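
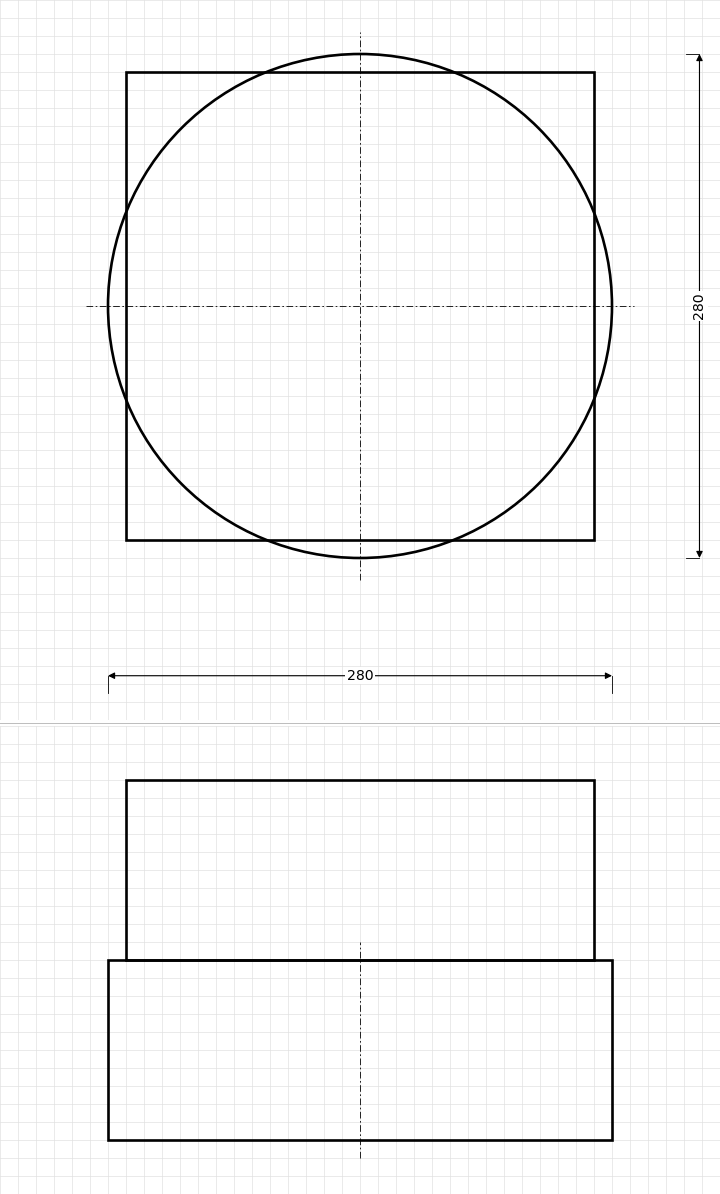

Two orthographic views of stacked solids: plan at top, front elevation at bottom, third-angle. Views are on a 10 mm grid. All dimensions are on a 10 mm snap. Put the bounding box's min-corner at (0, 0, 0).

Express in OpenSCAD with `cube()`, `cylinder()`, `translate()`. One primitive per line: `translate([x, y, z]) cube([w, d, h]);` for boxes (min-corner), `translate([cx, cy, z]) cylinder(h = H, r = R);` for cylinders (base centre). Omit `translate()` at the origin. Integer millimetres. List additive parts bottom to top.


translate([140, 140, 0]) cylinder(h = 100, r = 140);
translate([10, 10, 100]) cube([260, 260, 100]);


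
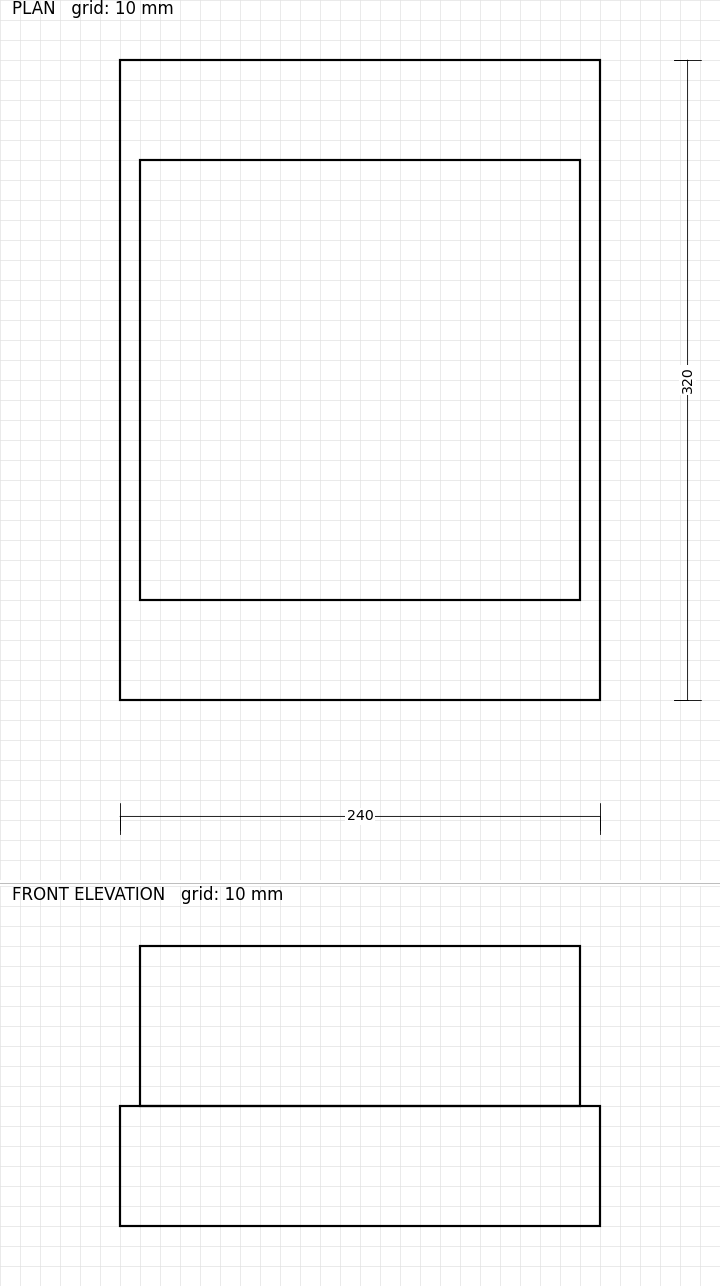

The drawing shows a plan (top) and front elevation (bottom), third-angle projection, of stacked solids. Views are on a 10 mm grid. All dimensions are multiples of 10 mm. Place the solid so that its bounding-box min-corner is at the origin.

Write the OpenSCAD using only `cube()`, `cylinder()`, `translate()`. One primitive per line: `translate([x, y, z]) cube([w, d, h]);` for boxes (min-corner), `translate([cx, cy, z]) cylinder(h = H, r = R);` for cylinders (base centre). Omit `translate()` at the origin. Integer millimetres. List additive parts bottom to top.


cube([240, 320, 60]);
translate([10, 50, 60]) cube([220, 220, 80]);


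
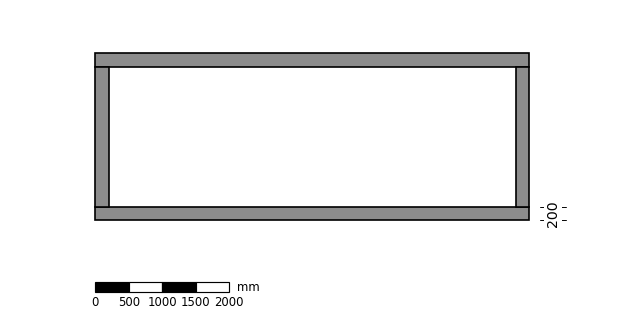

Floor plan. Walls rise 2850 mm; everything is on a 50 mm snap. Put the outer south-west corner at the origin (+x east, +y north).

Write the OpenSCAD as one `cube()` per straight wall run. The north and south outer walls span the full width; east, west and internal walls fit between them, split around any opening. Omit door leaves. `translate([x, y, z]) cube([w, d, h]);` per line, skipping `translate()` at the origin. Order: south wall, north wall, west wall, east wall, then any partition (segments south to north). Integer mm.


cube([6500, 200, 2850]);
translate([0, 2300, 0]) cube([6500, 200, 2850]);
translate([0, 200, 0]) cube([200, 2100, 2850]);
translate([6300, 200, 0]) cube([200, 2100, 2850]);


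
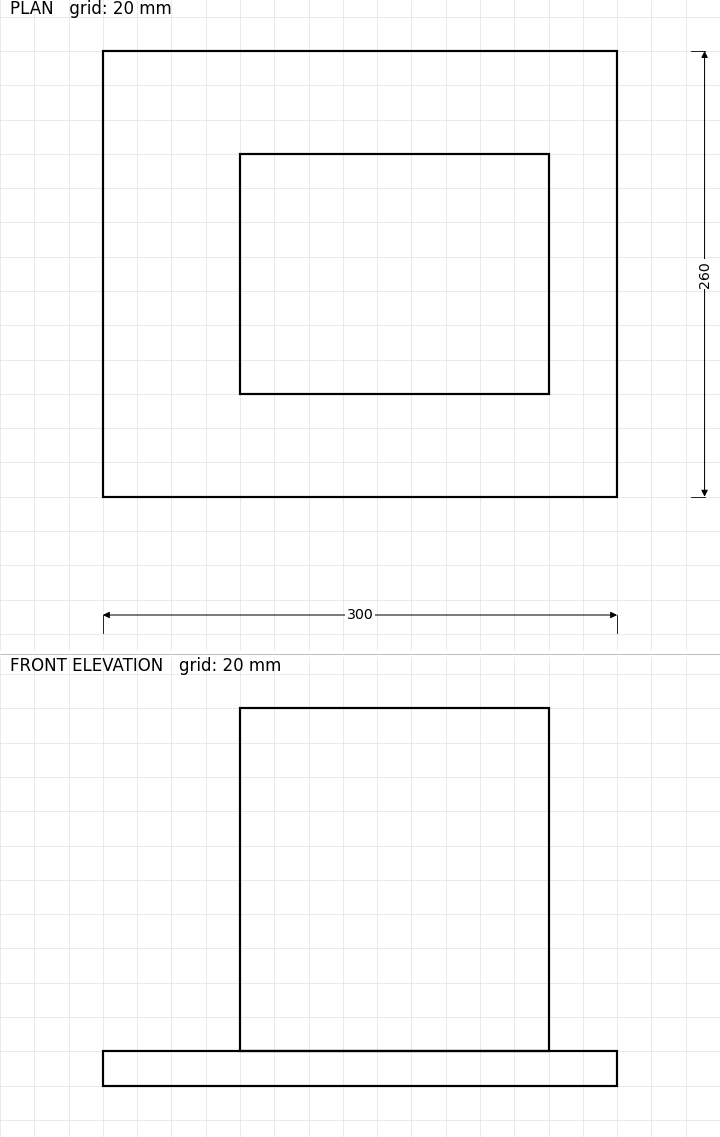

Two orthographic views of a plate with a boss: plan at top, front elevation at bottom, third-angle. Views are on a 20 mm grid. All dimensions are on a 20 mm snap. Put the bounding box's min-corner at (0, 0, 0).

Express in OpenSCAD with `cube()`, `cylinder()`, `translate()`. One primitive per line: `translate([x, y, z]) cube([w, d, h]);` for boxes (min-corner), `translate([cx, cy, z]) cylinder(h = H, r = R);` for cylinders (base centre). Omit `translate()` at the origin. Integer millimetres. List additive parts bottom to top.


cube([300, 260, 20]);
translate([80, 60, 20]) cube([180, 140, 200]);


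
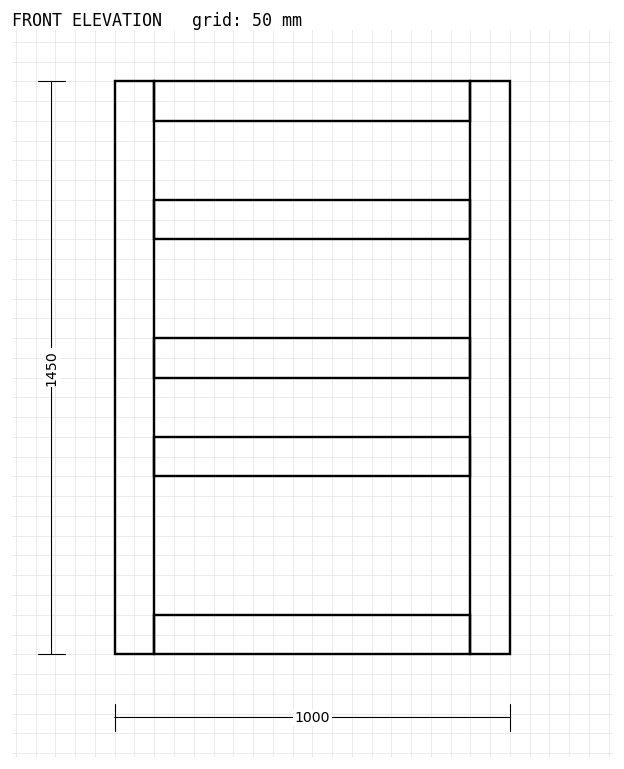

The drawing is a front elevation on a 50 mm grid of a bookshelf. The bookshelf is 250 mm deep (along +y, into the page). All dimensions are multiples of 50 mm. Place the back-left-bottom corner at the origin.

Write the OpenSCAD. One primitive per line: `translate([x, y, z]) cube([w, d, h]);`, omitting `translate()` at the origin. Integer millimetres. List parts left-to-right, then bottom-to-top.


cube([100, 250, 1450]);
translate([100, 0, 0]) cube([800, 250, 100]);
translate([100, 0, 450]) cube([800, 250, 100]);
translate([100, 0, 700]) cube([800, 250, 100]);
translate([100, 0, 1050]) cube([800, 250, 100]);
translate([100, 0, 1350]) cube([800, 250, 100]);
translate([900, 0, 0]) cube([100, 250, 1450]);


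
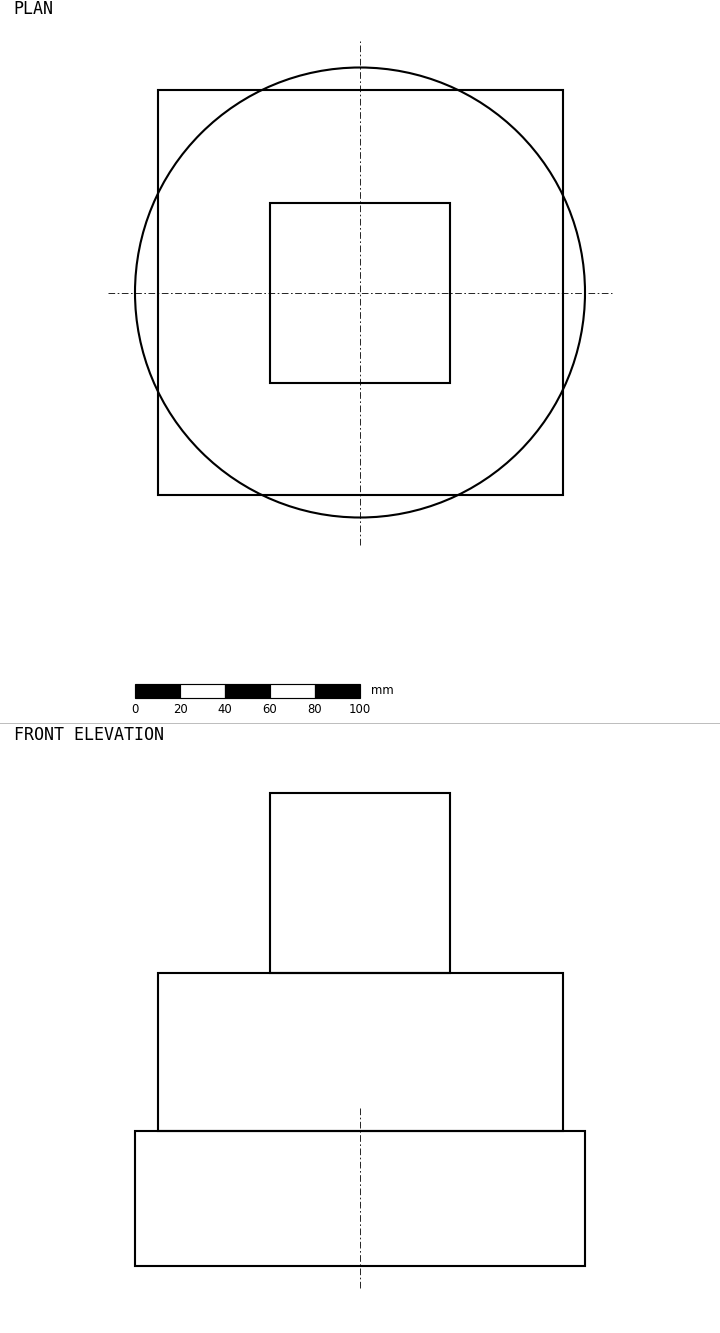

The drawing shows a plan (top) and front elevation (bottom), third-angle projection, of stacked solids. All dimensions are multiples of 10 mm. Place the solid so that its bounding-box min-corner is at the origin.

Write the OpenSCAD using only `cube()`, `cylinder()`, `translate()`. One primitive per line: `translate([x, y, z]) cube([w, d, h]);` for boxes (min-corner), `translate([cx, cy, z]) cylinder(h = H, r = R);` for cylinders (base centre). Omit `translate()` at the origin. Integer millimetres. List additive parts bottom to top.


translate([100, 100, 0]) cylinder(h = 60, r = 100);
translate([10, 10, 60]) cube([180, 180, 70]);
translate([60, 60, 130]) cube([80, 80, 80]);


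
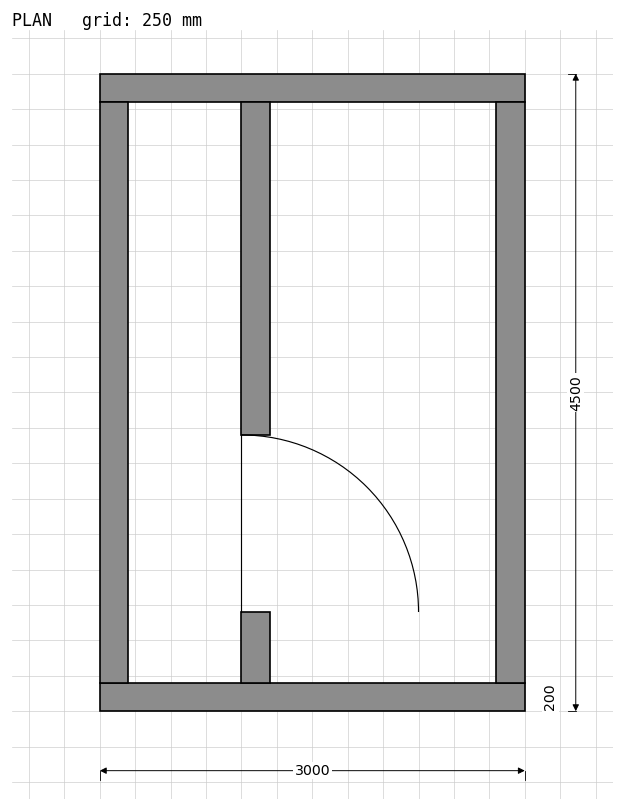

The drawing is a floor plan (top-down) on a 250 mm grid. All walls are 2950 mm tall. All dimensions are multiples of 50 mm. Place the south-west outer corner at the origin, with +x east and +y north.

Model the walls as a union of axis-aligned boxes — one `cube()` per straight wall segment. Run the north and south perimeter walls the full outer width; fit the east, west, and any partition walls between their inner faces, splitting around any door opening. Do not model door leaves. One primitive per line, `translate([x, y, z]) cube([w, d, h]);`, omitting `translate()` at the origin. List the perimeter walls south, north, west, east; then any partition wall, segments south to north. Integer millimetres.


cube([3000, 200, 2950]);
translate([0, 4300, 0]) cube([3000, 200, 2950]);
translate([0, 200, 0]) cube([200, 4100, 2950]);
translate([2800, 200, 0]) cube([200, 4100, 2950]);
translate([1000, 200, 0]) cube([200, 500, 2950]);
translate([1000, 1950, 0]) cube([200, 2350, 2950]);


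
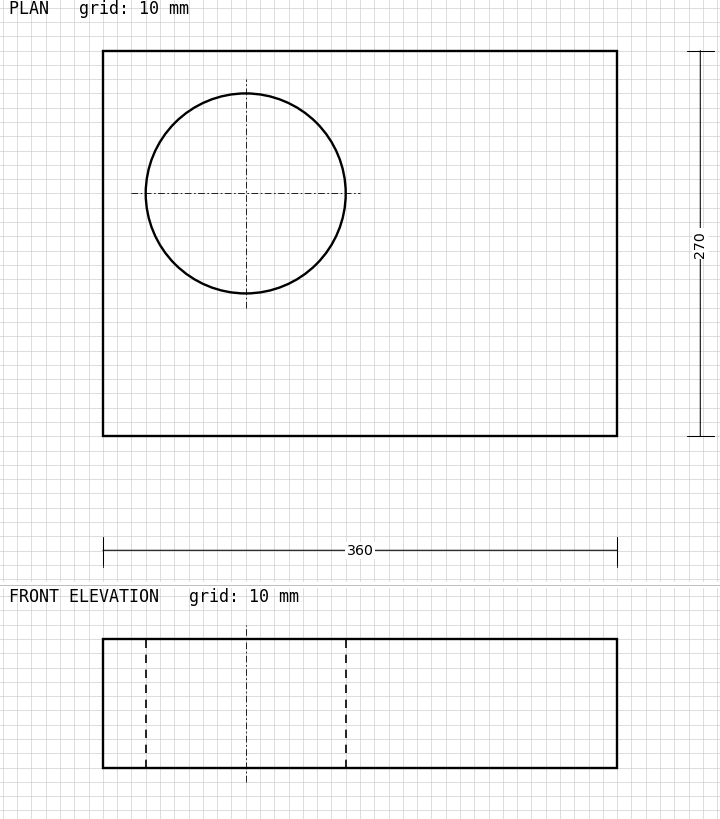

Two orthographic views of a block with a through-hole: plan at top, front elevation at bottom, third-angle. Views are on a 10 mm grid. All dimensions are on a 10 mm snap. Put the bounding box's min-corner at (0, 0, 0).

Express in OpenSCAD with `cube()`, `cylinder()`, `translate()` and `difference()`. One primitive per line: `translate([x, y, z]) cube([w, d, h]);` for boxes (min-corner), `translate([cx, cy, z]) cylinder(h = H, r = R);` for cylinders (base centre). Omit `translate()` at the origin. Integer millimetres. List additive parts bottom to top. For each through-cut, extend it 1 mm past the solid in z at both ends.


difference() {
  cube([360, 270, 90]);
  translate([100, 170, -1]) cylinder(h = 92, r = 70);
}


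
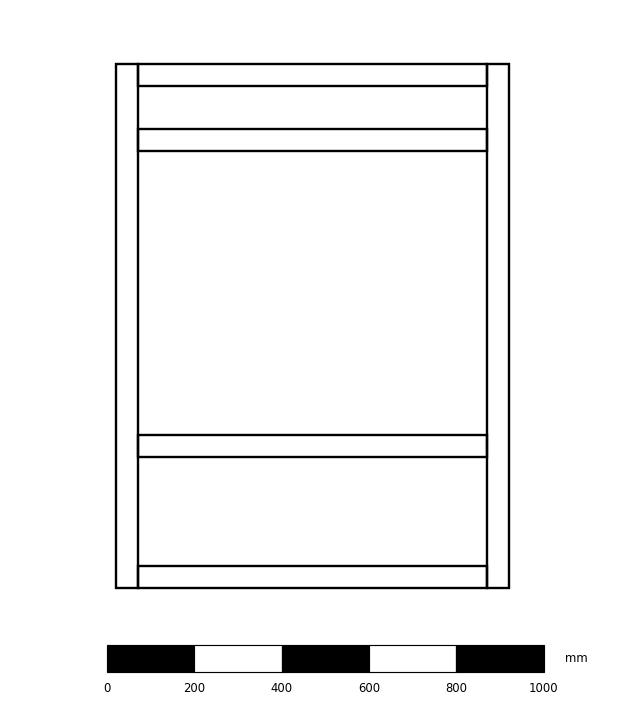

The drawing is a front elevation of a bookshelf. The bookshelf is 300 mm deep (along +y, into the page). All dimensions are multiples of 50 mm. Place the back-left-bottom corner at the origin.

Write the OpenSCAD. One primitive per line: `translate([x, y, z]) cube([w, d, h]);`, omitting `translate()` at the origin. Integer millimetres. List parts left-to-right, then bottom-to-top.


cube([50, 300, 1200]);
translate([50, 0, 0]) cube([800, 300, 50]);
translate([50, 0, 300]) cube([800, 300, 50]);
translate([50, 0, 1000]) cube([800, 300, 50]);
translate([50, 0, 1150]) cube([800, 300, 50]);
translate([850, 0, 0]) cube([50, 300, 1200]);


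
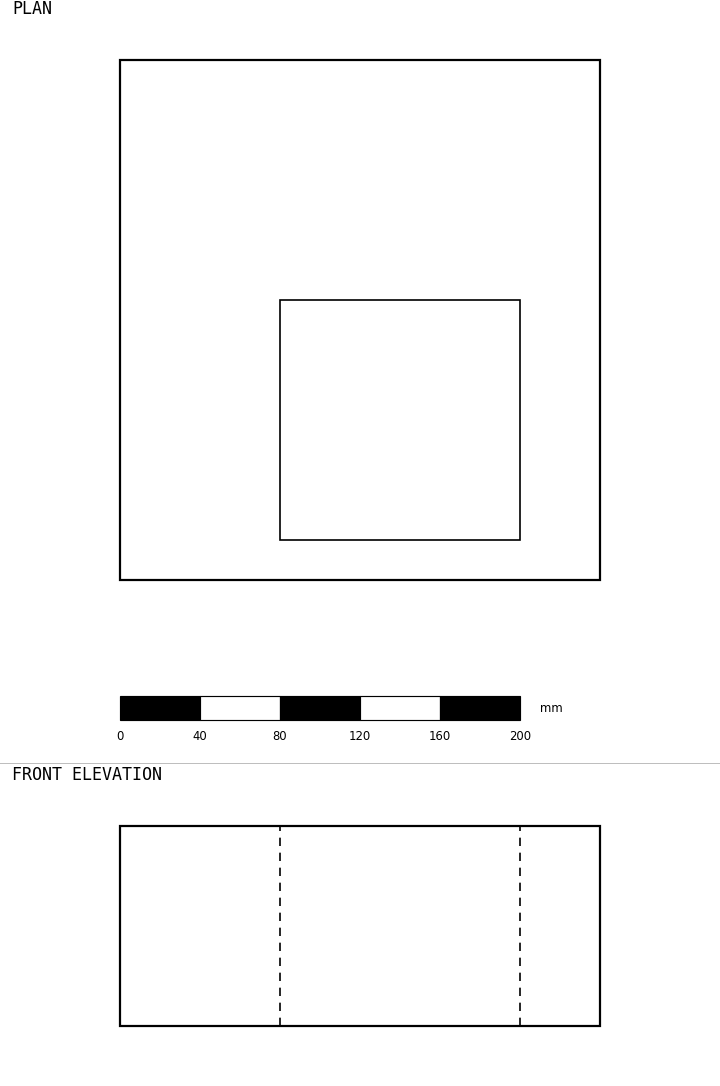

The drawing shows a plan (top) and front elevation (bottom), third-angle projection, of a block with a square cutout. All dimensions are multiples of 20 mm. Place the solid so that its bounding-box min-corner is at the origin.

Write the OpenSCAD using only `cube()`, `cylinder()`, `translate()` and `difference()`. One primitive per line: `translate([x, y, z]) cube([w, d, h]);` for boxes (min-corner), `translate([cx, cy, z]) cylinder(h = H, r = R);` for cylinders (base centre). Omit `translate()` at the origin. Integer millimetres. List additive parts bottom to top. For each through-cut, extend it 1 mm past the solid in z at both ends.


difference() {
  cube([240, 260, 100]);
  translate([80, 20, -1]) cube([120, 120, 102]);
}


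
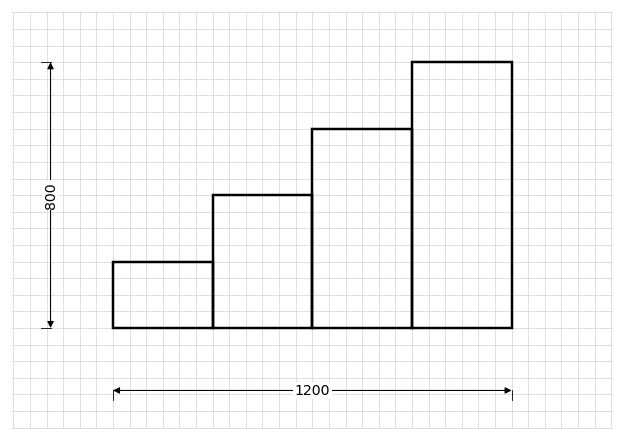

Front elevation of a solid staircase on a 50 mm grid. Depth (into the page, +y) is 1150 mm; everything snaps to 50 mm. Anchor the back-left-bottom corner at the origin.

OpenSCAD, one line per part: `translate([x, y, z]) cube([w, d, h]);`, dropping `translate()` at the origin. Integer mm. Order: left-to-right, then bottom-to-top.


cube([300, 1150, 200]);
translate([300, 0, 0]) cube([300, 1150, 400]);
translate([600, 0, 0]) cube([300, 1150, 600]);
translate([900, 0, 0]) cube([300, 1150, 800]);


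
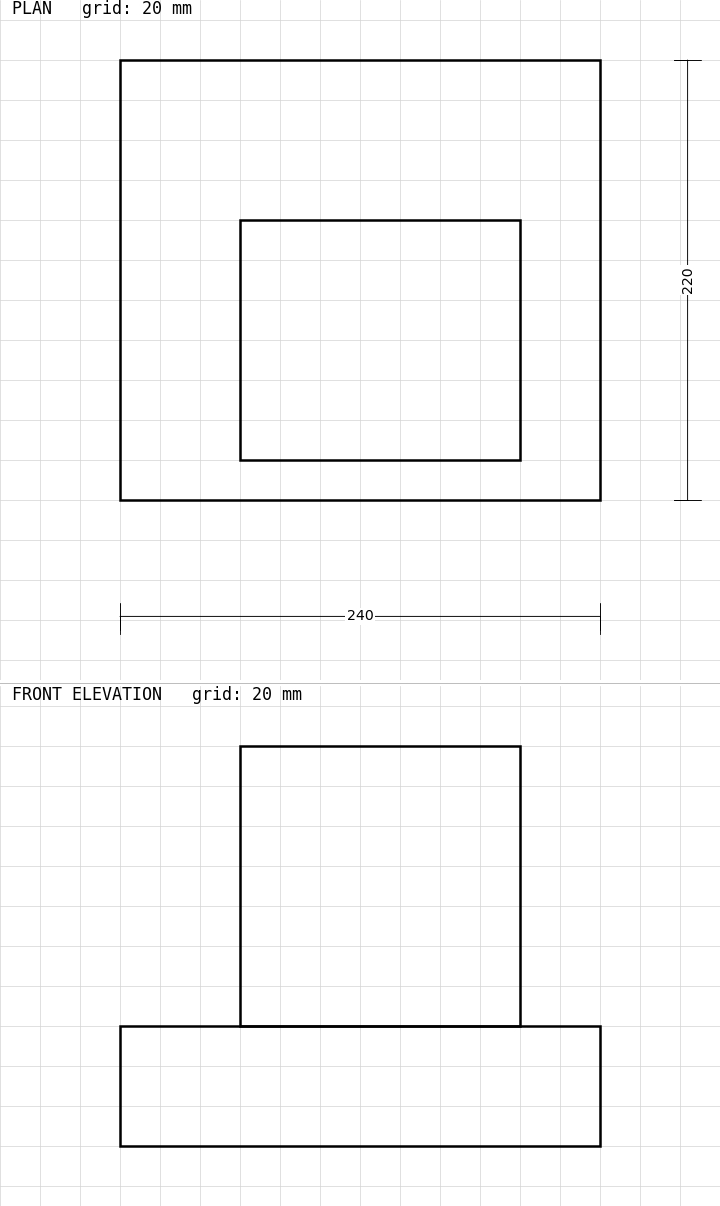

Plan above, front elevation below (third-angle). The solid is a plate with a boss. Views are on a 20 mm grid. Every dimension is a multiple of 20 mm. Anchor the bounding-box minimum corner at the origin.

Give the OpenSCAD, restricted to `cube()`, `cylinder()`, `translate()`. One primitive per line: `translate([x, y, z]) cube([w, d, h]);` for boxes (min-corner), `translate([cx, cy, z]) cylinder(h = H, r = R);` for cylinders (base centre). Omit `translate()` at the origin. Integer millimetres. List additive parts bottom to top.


cube([240, 220, 60]);
translate([60, 20, 60]) cube([140, 120, 140]);


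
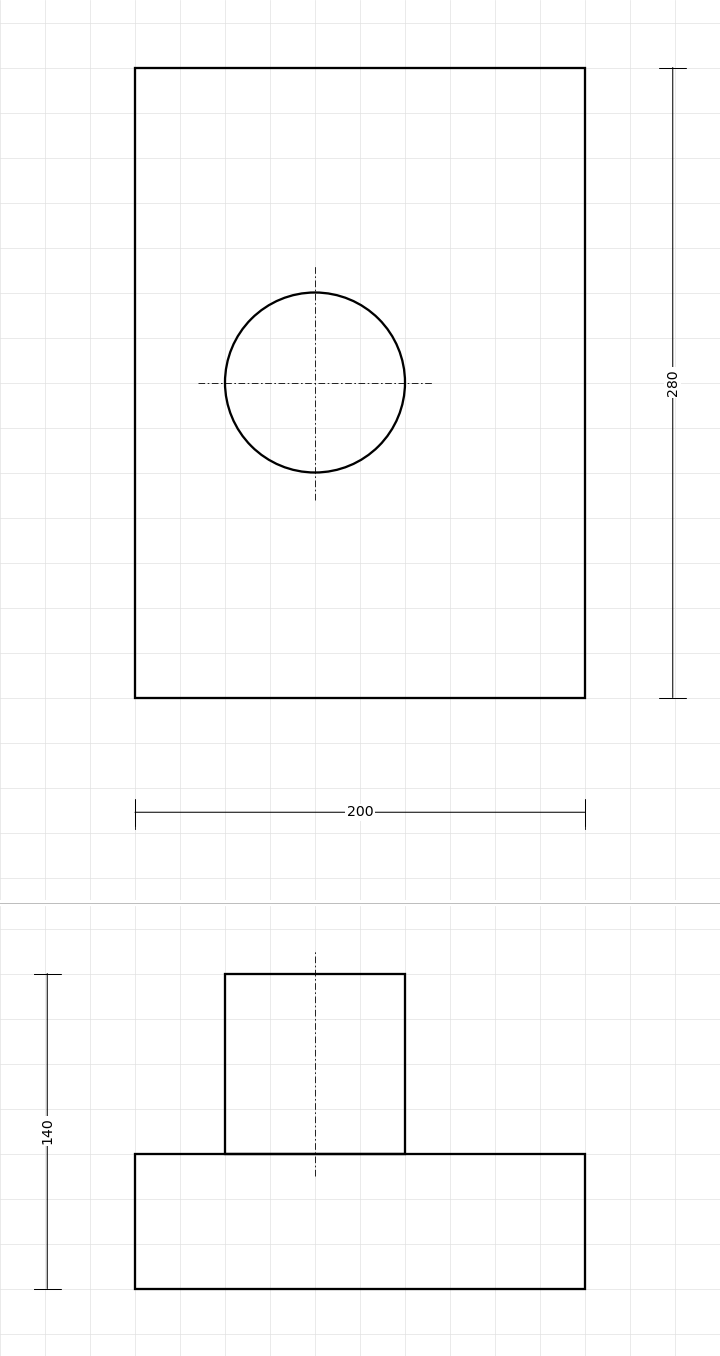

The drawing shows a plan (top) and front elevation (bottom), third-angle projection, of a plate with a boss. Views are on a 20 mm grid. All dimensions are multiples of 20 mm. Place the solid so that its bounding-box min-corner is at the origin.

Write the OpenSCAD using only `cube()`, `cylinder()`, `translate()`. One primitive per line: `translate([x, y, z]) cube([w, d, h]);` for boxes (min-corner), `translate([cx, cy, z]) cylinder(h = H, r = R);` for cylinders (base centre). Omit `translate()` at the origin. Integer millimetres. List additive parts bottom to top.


cube([200, 280, 60]);
translate([80, 140, 60]) cylinder(h = 80, r = 40);


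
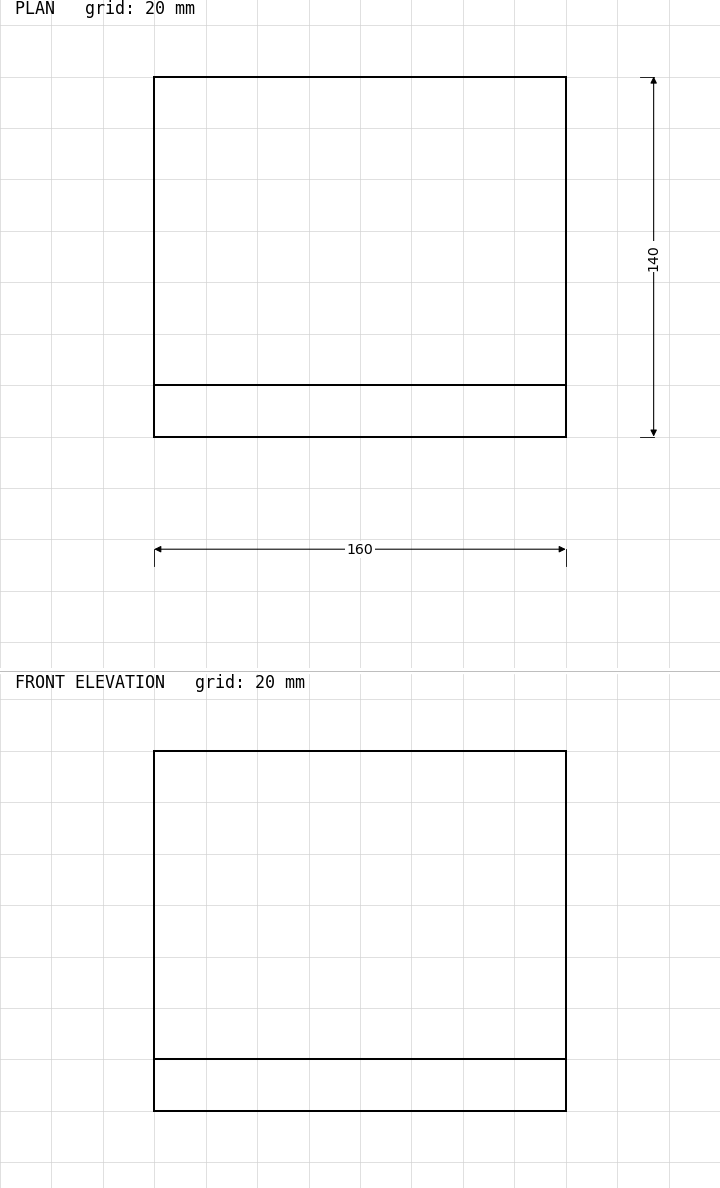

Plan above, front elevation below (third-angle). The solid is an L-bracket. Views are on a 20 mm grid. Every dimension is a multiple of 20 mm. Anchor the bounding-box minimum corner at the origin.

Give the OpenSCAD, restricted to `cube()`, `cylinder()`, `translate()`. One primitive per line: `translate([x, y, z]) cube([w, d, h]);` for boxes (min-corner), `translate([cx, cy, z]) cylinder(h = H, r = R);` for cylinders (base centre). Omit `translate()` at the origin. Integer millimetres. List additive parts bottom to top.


cube([160, 140, 20]);
translate([0, 0, 20]) cube([160, 20, 120]);


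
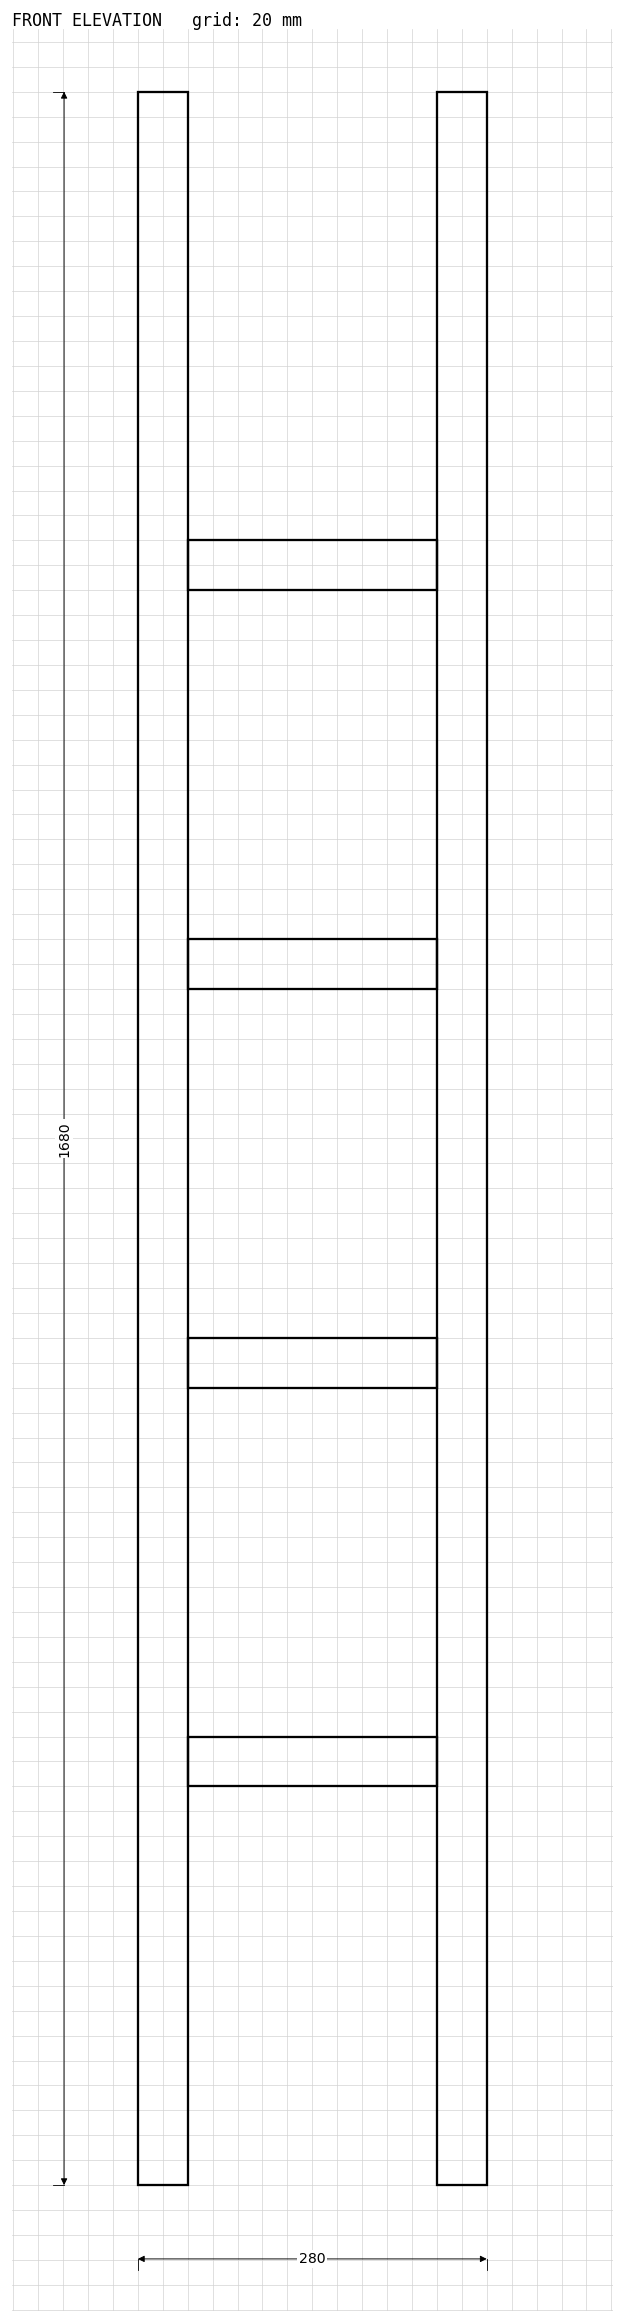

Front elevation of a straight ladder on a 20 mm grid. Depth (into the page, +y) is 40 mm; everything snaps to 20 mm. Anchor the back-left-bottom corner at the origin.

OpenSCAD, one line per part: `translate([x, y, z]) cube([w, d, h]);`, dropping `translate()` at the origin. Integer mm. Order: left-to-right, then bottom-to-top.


cube([40, 40, 1680]);
translate([40, 0, 320]) cube([200, 40, 40]);
translate([40, 0, 640]) cube([200, 40, 40]);
translate([40, 0, 960]) cube([200, 40, 40]);
translate([40, 0, 1280]) cube([200, 40, 40]);
translate([240, 0, 0]) cube([40, 40, 1680]);


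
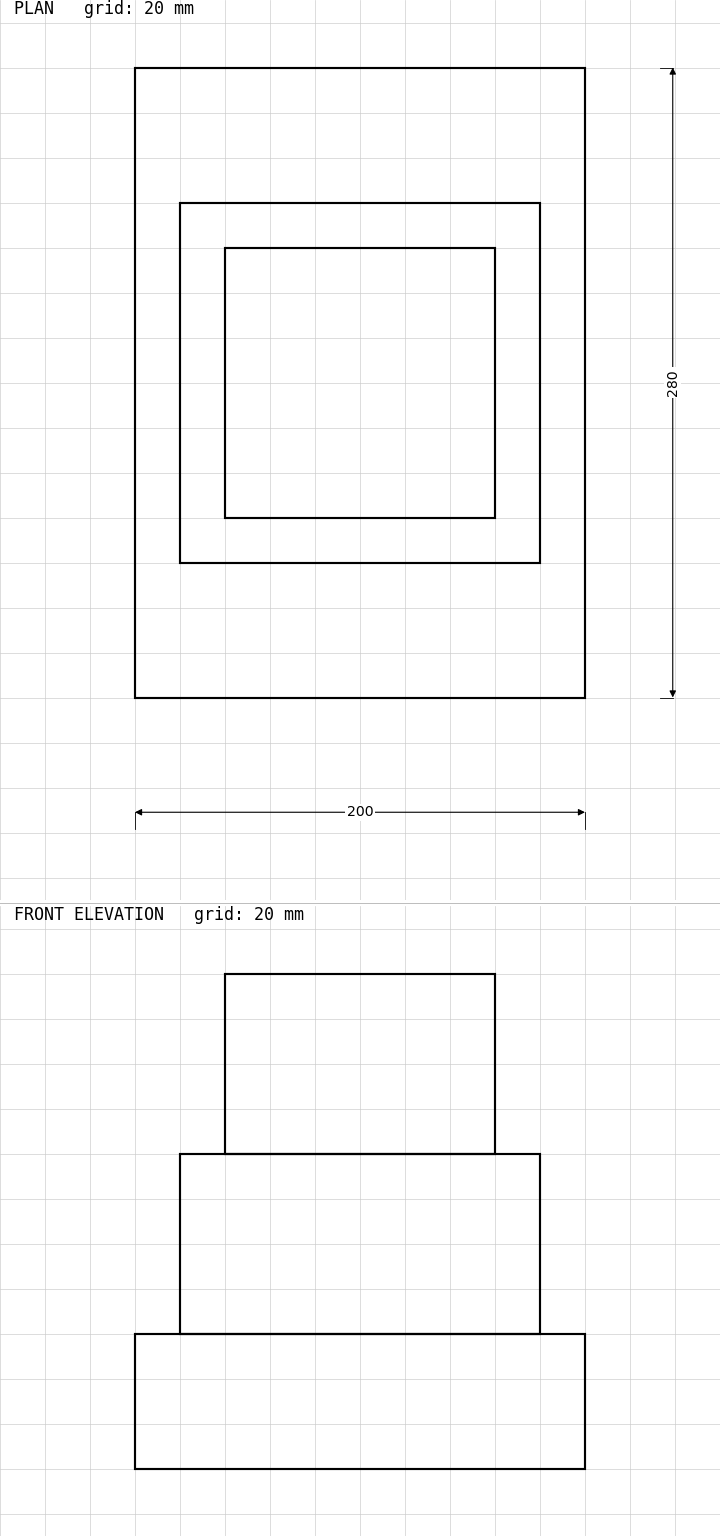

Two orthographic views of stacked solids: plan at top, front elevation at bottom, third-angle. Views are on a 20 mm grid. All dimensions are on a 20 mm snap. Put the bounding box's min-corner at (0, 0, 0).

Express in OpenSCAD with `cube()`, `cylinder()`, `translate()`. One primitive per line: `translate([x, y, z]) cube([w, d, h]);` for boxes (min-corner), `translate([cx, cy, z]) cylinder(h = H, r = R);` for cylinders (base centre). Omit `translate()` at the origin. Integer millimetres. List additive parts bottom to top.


cube([200, 280, 60]);
translate([20, 60, 60]) cube([160, 160, 80]);
translate([40, 80, 140]) cube([120, 120, 80]);


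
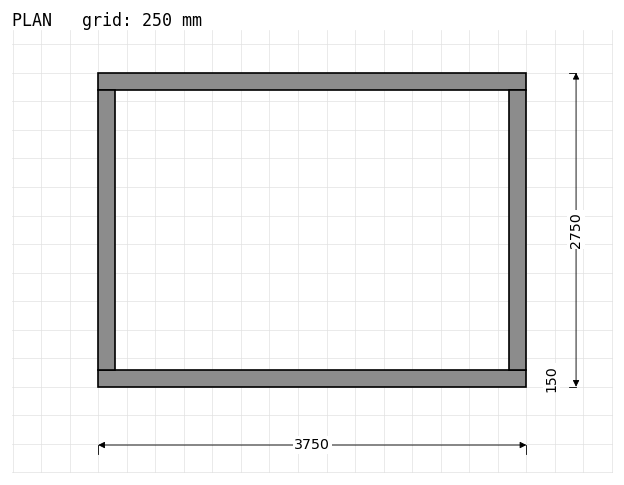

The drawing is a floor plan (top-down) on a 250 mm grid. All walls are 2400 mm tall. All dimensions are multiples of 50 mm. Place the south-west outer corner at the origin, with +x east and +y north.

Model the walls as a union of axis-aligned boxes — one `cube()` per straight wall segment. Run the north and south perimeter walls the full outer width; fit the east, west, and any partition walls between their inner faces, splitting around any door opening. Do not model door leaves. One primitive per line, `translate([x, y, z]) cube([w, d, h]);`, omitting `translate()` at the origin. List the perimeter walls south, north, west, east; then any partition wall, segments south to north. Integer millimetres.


cube([3750, 150, 2400]);
translate([0, 2600, 0]) cube([3750, 150, 2400]);
translate([0, 150, 0]) cube([150, 2450, 2400]);
translate([3600, 150, 0]) cube([150, 2450, 2400]);


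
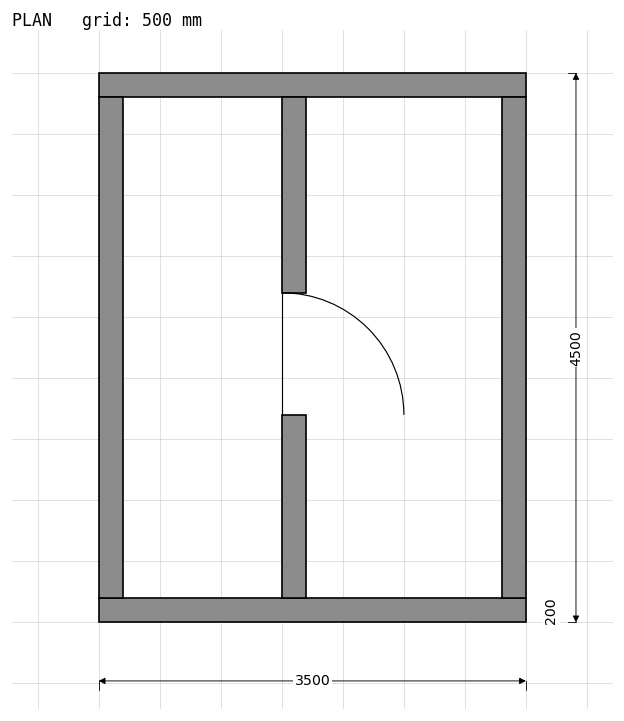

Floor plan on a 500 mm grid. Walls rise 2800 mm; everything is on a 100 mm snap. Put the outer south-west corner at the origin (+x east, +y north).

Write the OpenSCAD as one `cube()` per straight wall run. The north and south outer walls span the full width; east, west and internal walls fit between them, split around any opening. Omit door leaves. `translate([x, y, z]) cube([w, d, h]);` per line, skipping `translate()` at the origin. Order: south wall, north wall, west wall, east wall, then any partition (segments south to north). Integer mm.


cube([3500, 200, 2800]);
translate([0, 4300, 0]) cube([3500, 200, 2800]);
translate([0, 200, 0]) cube([200, 4100, 2800]);
translate([3300, 200, 0]) cube([200, 4100, 2800]);
translate([1500, 200, 0]) cube([200, 1500, 2800]);
translate([1500, 2700, 0]) cube([200, 1600, 2800]);


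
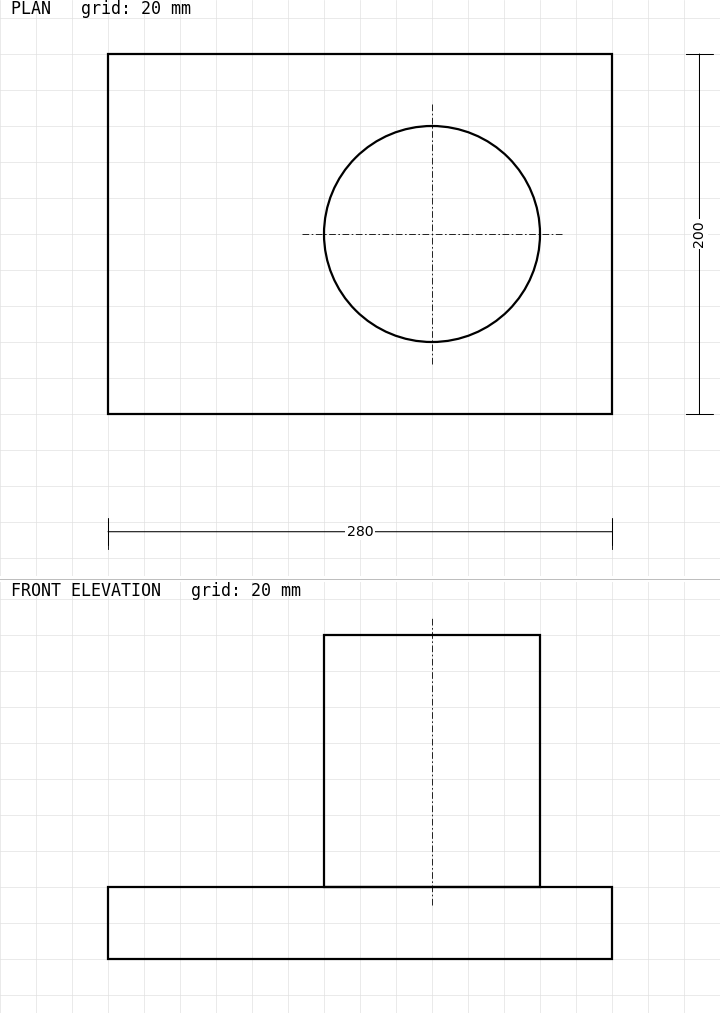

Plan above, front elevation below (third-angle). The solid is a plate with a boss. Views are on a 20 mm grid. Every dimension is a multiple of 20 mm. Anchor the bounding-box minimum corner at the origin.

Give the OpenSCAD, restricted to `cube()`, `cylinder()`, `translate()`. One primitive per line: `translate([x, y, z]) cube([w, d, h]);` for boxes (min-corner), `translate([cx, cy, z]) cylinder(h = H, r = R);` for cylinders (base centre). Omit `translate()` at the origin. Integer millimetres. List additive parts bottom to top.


cube([280, 200, 40]);
translate([180, 100, 40]) cylinder(h = 140, r = 60);


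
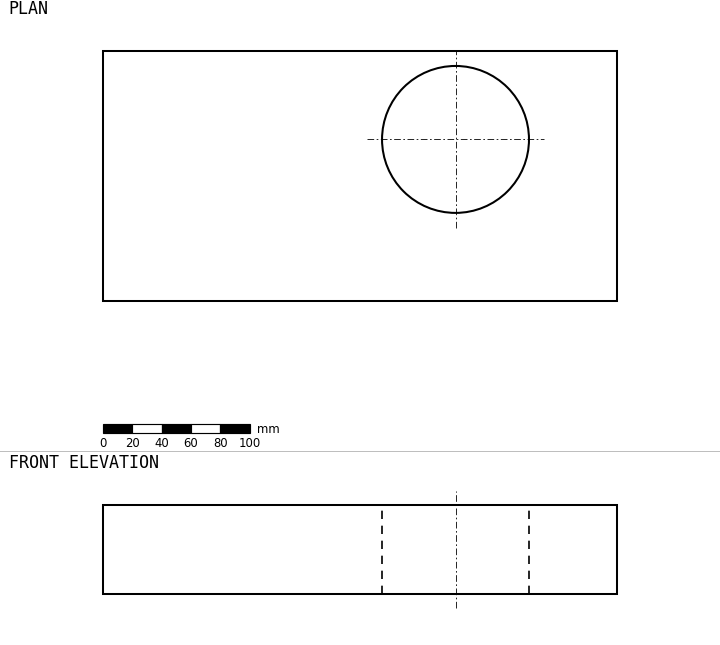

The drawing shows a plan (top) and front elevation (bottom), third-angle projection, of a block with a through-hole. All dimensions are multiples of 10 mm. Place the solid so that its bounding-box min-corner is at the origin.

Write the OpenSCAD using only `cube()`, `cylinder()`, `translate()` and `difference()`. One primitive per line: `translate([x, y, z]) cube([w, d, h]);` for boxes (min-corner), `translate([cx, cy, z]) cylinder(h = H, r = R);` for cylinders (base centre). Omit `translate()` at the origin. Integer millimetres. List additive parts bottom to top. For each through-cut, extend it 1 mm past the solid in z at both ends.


difference() {
  cube([350, 170, 60]);
  translate([240, 110, -1]) cylinder(h = 62, r = 50);
}


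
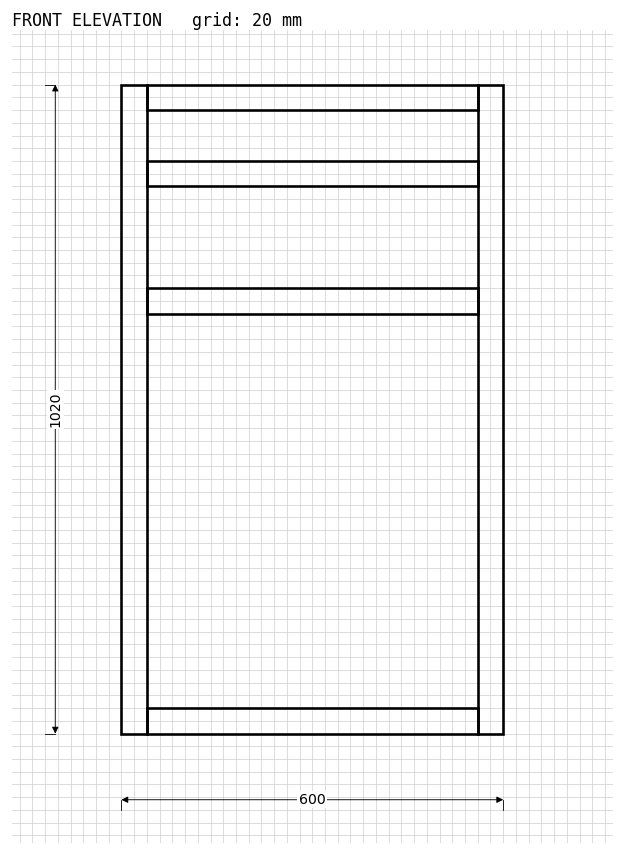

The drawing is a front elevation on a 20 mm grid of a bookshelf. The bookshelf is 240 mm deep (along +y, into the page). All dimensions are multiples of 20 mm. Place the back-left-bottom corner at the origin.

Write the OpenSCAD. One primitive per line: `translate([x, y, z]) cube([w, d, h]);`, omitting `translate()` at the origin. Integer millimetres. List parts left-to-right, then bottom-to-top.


cube([40, 240, 1020]);
translate([40, 0, 0]) cube([520, 240, 40]);
translate([40, 0, 660]) cube([520, 240, 40]);
translate([40, 0, 860]) cube([520, 240, 40]);
translate([40, 0, 980]) cube([520, 240, 40]);
translate([560, 0, 0]) cube([40, 240, 1020]);


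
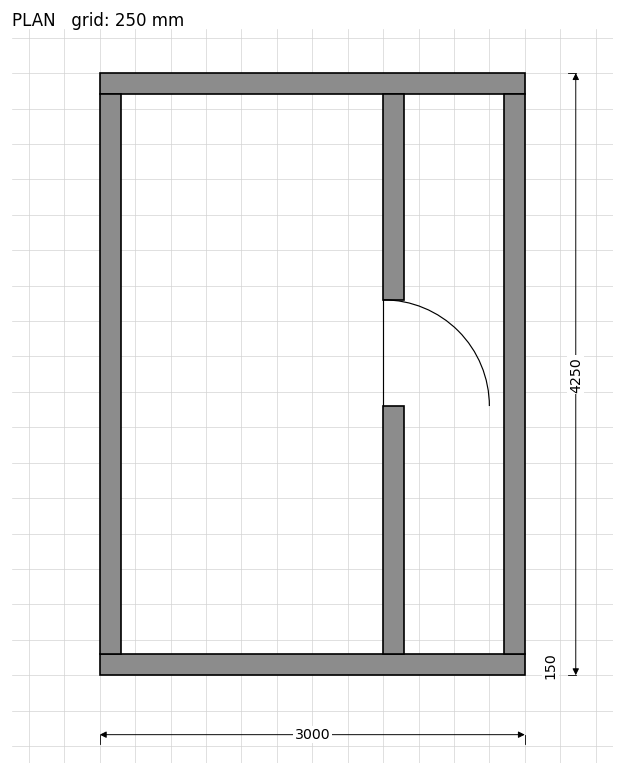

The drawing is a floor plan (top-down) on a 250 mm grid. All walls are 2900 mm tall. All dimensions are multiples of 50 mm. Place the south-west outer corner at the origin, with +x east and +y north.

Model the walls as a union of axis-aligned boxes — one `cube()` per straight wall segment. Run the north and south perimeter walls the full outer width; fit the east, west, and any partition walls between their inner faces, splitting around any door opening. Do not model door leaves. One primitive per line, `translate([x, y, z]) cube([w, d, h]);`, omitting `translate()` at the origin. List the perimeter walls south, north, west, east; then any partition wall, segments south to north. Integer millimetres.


cube([3000, 150, 2900]);
translate([0, 4100, 0]) cube([3000, 150, 2900]);
translate([0, 150, 0]) cube([150, 3950, 2900]);
translate([2850, 150, 0]) cube([150, 3950, 2900]);
translate([2000, 150, 0]) cube([150, 1750, 2900]);
translate([2000, 2650, 0]) cube([150, 1450, 2900]);


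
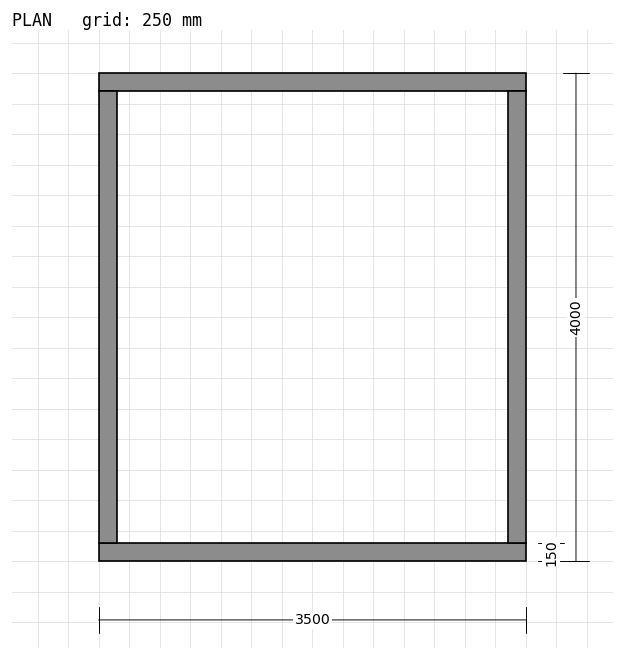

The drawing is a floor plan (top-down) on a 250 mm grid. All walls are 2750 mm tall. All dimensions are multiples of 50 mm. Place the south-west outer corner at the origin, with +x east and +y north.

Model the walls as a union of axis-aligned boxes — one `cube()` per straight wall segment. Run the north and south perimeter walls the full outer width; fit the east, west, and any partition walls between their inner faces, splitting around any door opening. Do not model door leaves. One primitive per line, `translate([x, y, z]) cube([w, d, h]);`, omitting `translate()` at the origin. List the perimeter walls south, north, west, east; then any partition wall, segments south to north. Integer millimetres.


cube([3500, 150, 2750]);
translate([0, 3850, 0]) cube([3500, 150, 2750]);
translate([0, 150, 0]) cube([150, 3700, 2750]);
translate([3350, 150, 0]) cube([150, 3700, 2750]);


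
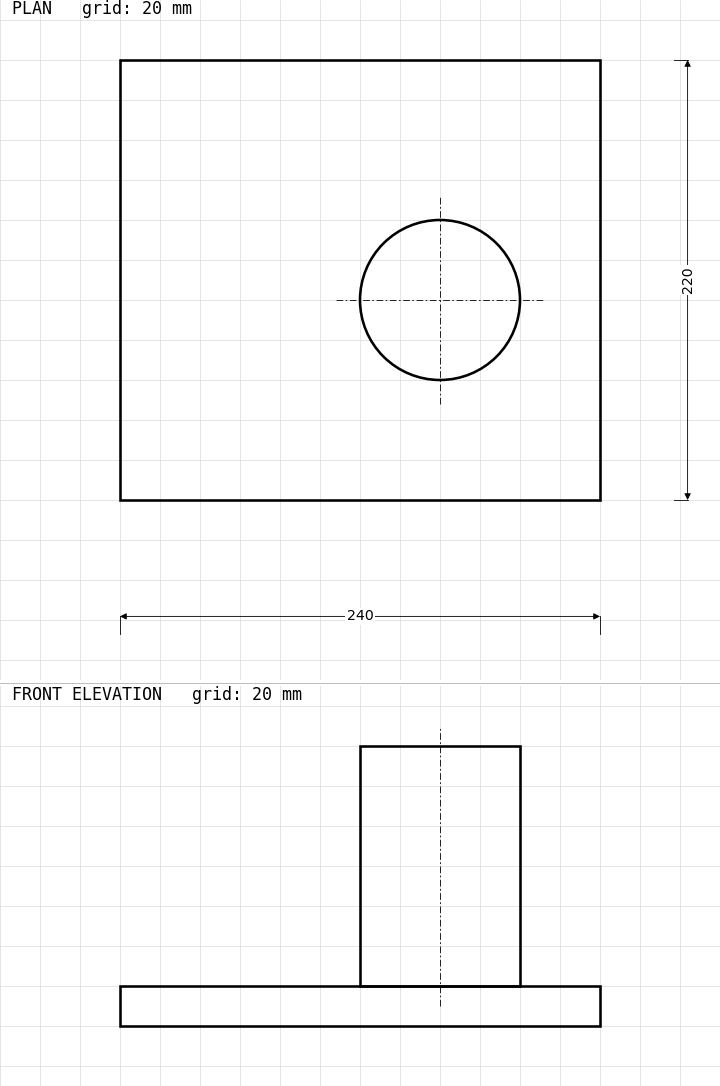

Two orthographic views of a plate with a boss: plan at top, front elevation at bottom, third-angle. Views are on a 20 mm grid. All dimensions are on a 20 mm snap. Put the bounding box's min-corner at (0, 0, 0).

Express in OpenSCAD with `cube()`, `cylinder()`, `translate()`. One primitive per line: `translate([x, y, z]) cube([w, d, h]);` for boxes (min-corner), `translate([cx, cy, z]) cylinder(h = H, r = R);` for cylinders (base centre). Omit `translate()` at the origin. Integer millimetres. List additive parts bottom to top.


cube([240, 220, 20]);
translate([160, 100, 20]) cylinder(h = 120, r = 40);


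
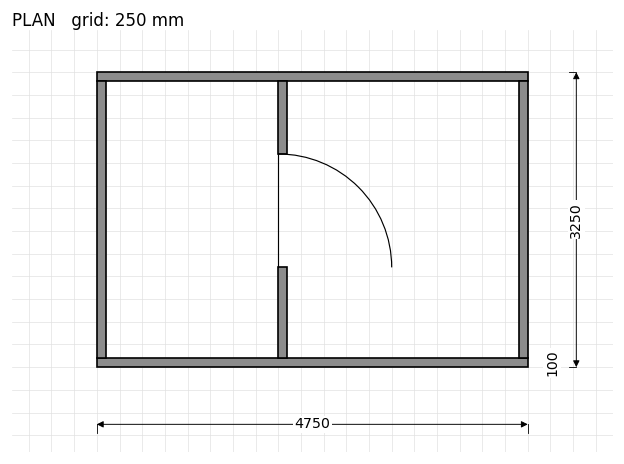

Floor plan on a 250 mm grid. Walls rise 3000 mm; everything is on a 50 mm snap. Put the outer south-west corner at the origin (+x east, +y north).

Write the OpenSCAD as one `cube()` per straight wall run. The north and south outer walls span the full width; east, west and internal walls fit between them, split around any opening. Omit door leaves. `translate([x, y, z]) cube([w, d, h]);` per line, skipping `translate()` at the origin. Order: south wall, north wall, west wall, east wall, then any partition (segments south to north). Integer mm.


cube([4750, 100, 3000]);
translate([0, 3150, 0]) cube([4750, 100, 3000]);
translate([0, 100, 0]) cube([100, 3050, 3000]);
translate([4650, 100, 0]) cube([100, 3050, 3000]);
translate([2000, 100, 0]) cube([100, 1000, 3000]);
translate([2000, 2350, 0]) cube([100, 800, 3000]);


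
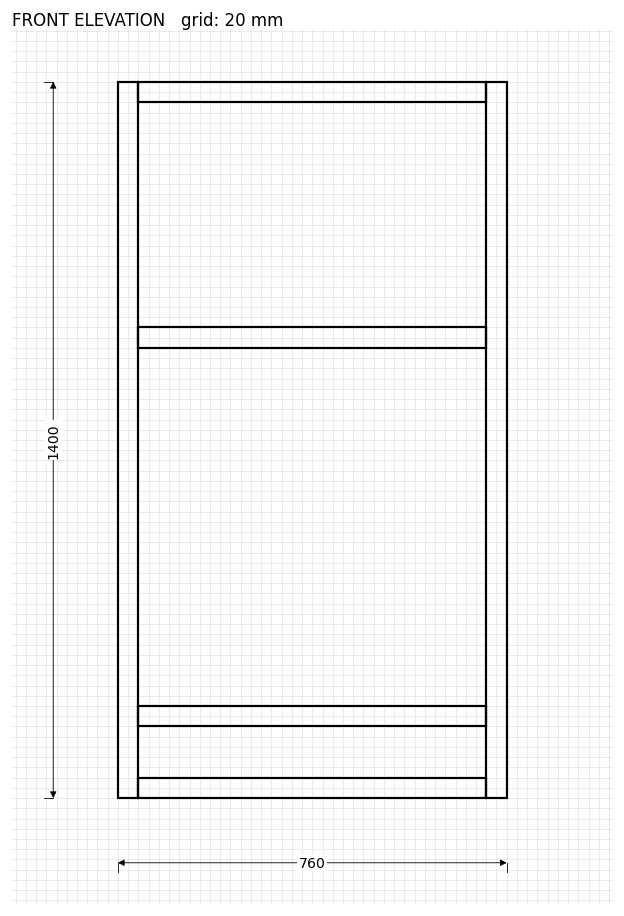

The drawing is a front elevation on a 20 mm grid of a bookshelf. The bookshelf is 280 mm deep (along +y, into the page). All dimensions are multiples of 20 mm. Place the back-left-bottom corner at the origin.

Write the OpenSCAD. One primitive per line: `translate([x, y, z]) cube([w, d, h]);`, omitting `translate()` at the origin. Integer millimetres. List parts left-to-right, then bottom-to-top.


cube([40, 280, 1400]);
translate([40, 0, 0]) cube([680, 280, 40]);
translate([40, 0, 140]) cube([680, 280, 40]);
translate([40, 0, 880]) cube([680, 280, 40]);
translate([40, 0, 1360]) cube([680, 280, 40]);
translate([720, 0, 0]) cube([40, 280, 1400]);


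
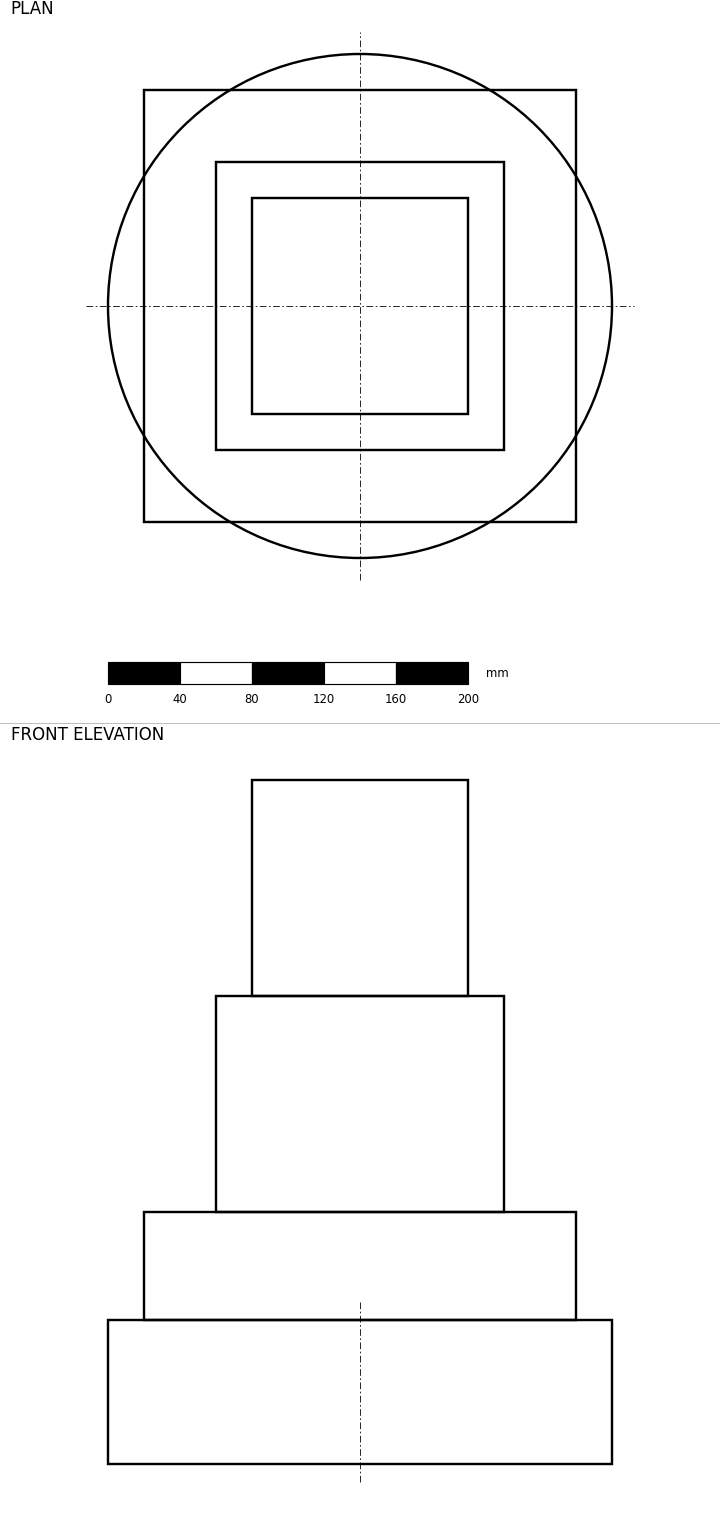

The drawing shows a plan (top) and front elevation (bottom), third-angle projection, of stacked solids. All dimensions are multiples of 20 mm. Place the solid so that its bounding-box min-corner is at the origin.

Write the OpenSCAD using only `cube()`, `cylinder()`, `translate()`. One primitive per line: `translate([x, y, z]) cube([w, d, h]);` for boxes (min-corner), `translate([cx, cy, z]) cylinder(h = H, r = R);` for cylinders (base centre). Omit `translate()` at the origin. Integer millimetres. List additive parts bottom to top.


translate([140, 140, 0]) cylinder(h = 80, r = 140);
translate([20, 20, 80]) cube([240, 240, 60]);
translate([60, 60, 140]) cube([160, 160, 120]);
translate([80, 80, 260]) cube([120, 120, 120]);


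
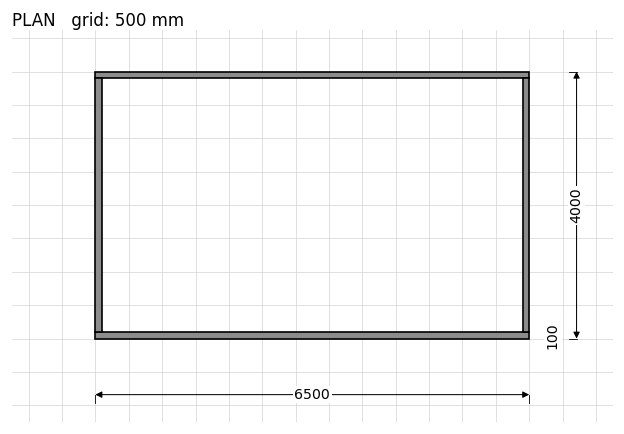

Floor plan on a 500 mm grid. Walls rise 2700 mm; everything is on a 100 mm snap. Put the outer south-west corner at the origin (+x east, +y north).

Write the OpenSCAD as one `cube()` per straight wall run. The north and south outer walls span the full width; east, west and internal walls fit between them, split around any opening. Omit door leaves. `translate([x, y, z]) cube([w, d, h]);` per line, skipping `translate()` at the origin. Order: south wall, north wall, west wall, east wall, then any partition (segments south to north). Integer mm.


cube([6500, 100, 2700]);
translate([0, 3900, 0]) cube([6500, 100, 2700]);
translate([0, 100, 0]) cube([100, 3800, 2700]);
translate([6400, 100, 0]) cube([100, 3800, 2700]);


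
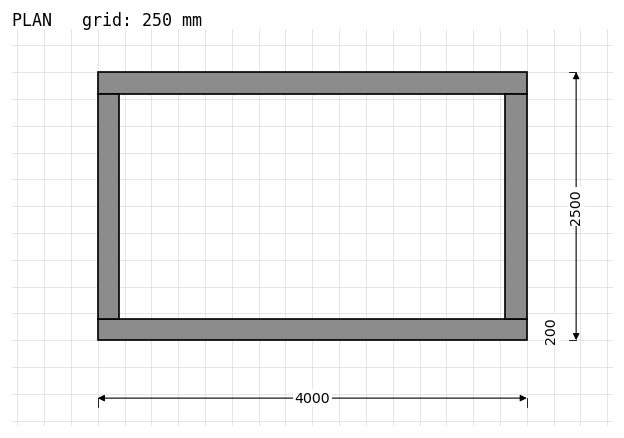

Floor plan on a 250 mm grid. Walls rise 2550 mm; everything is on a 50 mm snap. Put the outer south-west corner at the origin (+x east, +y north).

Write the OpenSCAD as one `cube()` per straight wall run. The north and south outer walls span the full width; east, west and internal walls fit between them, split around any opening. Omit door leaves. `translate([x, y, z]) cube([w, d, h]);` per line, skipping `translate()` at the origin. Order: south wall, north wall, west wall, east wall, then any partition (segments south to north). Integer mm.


cube([4000, 200, 2550]);
translate([0, 2300, 0]) cube([4000, 200, 2550]);
translate([0, 200, 0]) cube([200, 2100, 2550]);
translate([3800, 200, 0]) cube([200, 2100, 2550]);


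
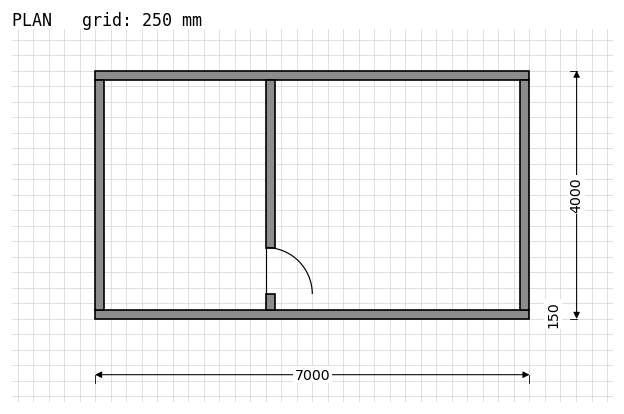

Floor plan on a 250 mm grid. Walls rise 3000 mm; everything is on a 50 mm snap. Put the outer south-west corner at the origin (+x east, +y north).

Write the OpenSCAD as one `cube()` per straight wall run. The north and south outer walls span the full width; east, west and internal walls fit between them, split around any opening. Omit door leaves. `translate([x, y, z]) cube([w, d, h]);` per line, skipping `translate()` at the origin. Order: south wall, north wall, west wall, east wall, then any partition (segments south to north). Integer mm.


cube([7000, 150, 3000]);
translate([0, 3850, 0]) cube([7000, 150, 3000]);
translate([0, 150, 0]) cube([150, 3700, 3000]);
translate([6850, 150, 0]) cube([150, 3700, 3000]);
translate([2750, 150, 0]) cube([150, 250, 3000]);
translate([2750, 1150, 0]) cube([150, 2700, 3000]);


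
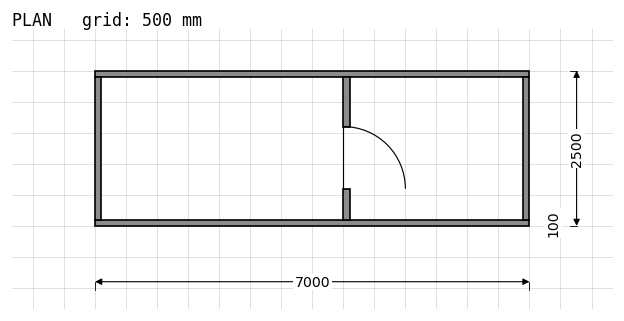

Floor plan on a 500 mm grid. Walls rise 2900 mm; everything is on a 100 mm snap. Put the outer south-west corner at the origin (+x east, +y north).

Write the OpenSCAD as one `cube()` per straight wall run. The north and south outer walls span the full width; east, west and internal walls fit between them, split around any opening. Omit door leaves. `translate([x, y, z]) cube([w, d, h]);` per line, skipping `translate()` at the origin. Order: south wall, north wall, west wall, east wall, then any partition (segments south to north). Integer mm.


cube([7000, 100, 2900]);
translate([0, 2400, 0]) cube([7000, 100, 2900]);
translate([0, 100, 0]) cube([100, 2300, 2900]);
translate([6900, 100, 0]) cube([100, 2300, 2900]);
translate([4000, 100, 0]) cube([100, 500, 2900]);
translate([4000, 1600, 0]) cube([100, 800, 2900]);


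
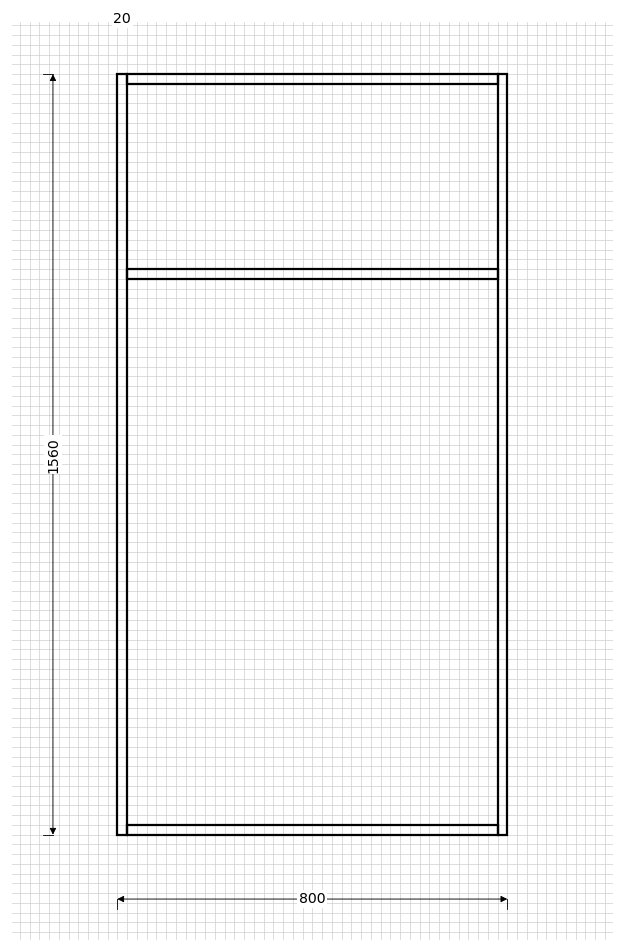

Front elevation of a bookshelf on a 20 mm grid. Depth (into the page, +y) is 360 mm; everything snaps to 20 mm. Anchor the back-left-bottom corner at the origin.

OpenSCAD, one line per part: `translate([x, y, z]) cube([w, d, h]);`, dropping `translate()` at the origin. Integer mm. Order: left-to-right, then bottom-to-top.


cube([20, 360, 1560]);
translate([20, 0, 0]) cube([760, 360, 20]);
translate([20, 0, 1140]) cube([760, 360, 20]);
translate([20, 0, 1540]) cube([760, 360, 20]);
translate([780, 0, 0]) cube([20, 360, 1560]);


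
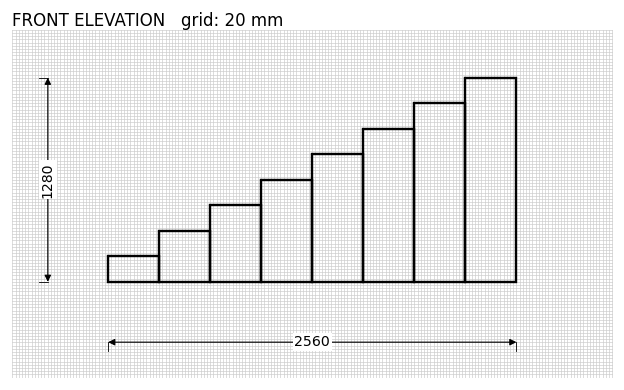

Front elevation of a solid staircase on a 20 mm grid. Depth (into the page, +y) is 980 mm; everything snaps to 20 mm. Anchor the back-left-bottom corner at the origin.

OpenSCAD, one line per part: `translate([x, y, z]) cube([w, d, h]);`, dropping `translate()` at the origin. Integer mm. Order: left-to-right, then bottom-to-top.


cube([320, 980, 160]);
translate([320, 0, 0]) cube([320, 980, 320]);
translate([640, 0, 0]) cube([320, 980, 480]);
translate([960, 0, 0]) cube([320, 980, 640]);
translate([1280, 0, 0]) cube([320, 980, 800]);
translate([1600, 0, 0]) cube([320, 980, 960]);
translate([1920, 0, 0]) cube([320, 980, 1120]);
translate([2240, 0, 0]) cube([320, 980, 1280]);


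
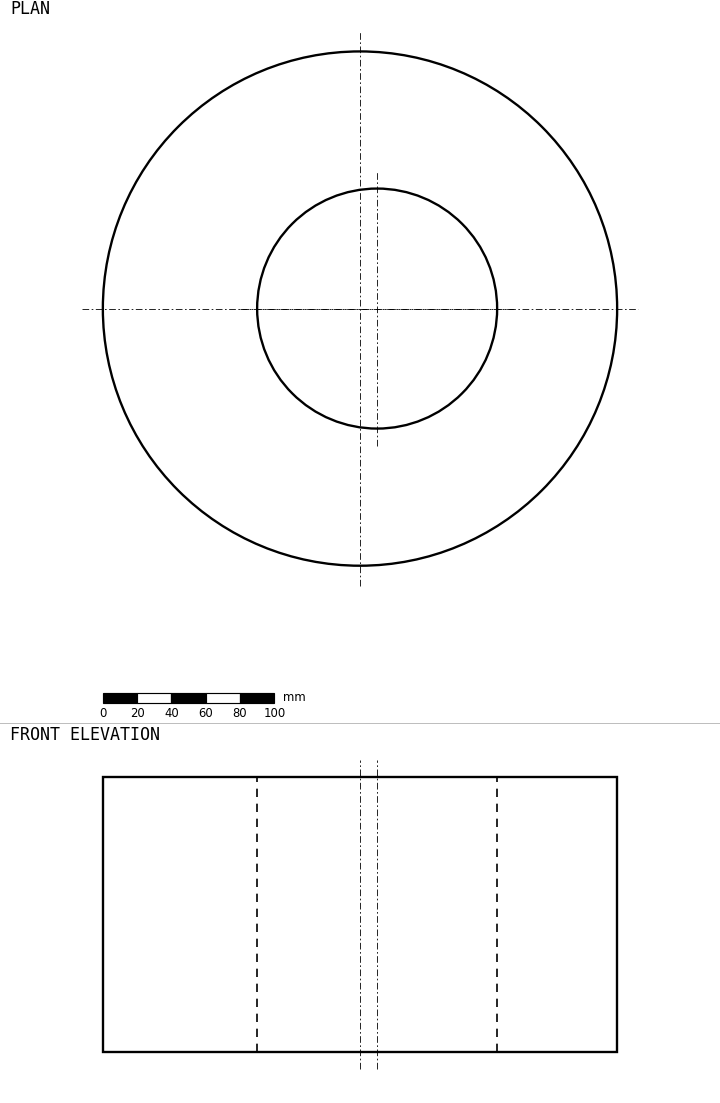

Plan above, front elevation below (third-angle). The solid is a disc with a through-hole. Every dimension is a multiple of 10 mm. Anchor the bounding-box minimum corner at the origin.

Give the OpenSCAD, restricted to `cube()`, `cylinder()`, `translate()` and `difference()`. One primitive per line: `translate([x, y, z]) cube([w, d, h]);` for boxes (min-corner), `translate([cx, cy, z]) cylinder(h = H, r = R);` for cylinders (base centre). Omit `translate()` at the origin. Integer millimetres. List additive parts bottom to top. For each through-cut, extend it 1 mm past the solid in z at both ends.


difference() {
  translate([150, 150, 0]) cylinder(h = 160, r = 150);
  translate([160, 150, -1]) cylinder(h = 162, r = 70);
}


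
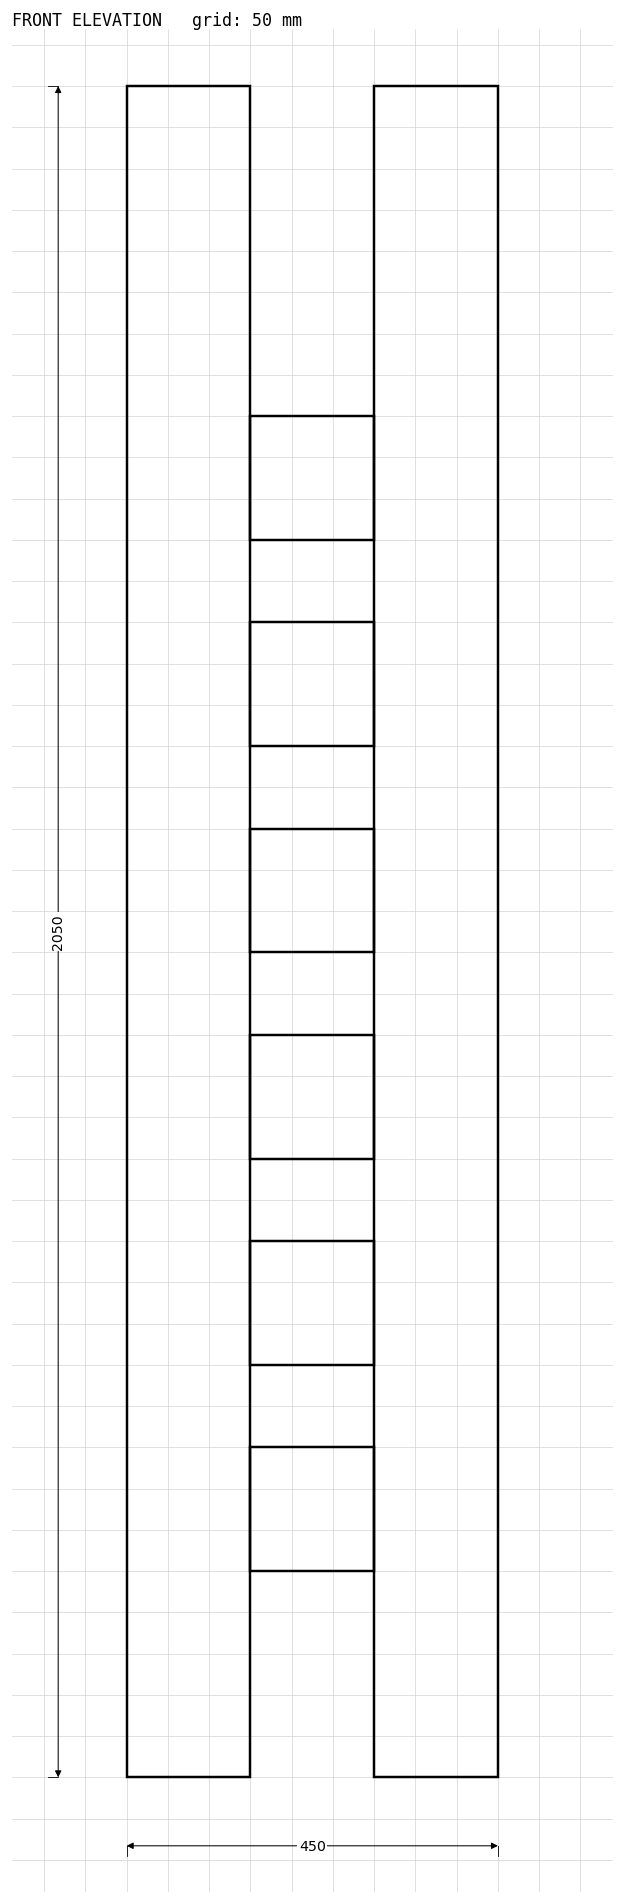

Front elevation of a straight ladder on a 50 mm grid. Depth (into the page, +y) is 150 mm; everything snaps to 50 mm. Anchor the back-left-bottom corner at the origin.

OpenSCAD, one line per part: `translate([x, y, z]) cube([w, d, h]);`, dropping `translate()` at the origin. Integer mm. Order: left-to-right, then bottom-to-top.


cube([150, 150, 2050]);
translate([150, 0, 250]) cube([150, 150, 150]);
translate([150, 0, 500]) cube([150, 150, 150]);
translate([150, 0, 750]) cube([150, 150, 150]);
translate([150, 0, 1000]) cube([150, 150, 150]);
translate([150, 0, 1250]) cube([150, 150, 150]);
translate([150, 0, 1500]) cube([150, 150, 150]);
translate([300, 0, 0]) cube([150, 150, 2050]);
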